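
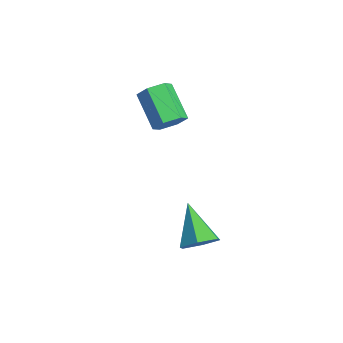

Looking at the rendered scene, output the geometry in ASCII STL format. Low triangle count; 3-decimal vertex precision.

solid 
facet normal 0.807 -0.149 -0.572
outer loop
vertex 0.299 -2.306 -4.001
vertex -0.061 -2.698 -4.407
vertex -0.023 -2.04 -4.525
endloop
endfacet
facet normal 0.021 0.897 0.442
outer loop
vertex 0.299 -2.306 -4.001
vertex -0.023 -2.04 -4.525
vertex -1.239 -2.482 -3.573
endloop
endfacet
facet normal 0.807 -0.149 -0.572
outer loop
vertex -0.023 -2.04 -4.525
vertex -0.061 -2.698 -4.407
vertex -0.383 -2.432 -4.931
endloop
endfacet
facet normal -0.526 0.795 -0.302
outer loop
vertex -0.023 -2.04 -4.525
vertex -0.383 -2.432 -4.931
vertex -1.239 -2.482 -3.573
endloop
endfacet
facet normal 0.807 -0.148 -0.571
outer loop
vertex -0.383 -2.432 -4.931
vertex -0.061 -2.698 -4.407
vertex -0.421 -3.091 -4.814
endloop
endfacet
facet normal -0.844 -0.046 -0.534
outer loop
vertex -0.383 -2.432 -4.931
vertex -0.421 -3.091 -4.814
vertex -1.239 -2.482 -3.573
endloop
endfacet
facet normal 0.807 -0.148 -0.571
outer loop
vertex -0.421 -3.091 -4.814
vertex -0.061 -2.698 -4.407
vertex -0.099 -3.357 -4.29
endloop
endfacet
facet normal -0.617 -0.787 -0.020
outer loop
vertex -0.421 -3.091 -4.814
vertex -0.099 -3.357 -4.29
vertex -1.239 -2.482 -3.573
endloop
endfacet
facet normal 0.807 -0.148 -0.572
outer loop
vertex -0.099 -3.357 -4.29
vertex -0.061 -2.698 -4.407
vertex 0.261 -2.965 -3.884
endloop
endfacet
facet normal -0.071 -0.686 0.725
outer loop
vertex -0.099 -3.357 -4.29
vertex 0.261 -2.965 -3.884
vertex -1.239 -2.482 -3.573
endloop
endfacet
facet normal 0.807 -0.148 -0.572
outer loop
vertex 0.261 -2.965 -3.884
vertex -0.061 -2.698 -4.407
vertex 0.299 -2.306 -4.001
endloop
endfacet
facet normal 0.248 0.155 0.956
outer loop
vertex 0.261 -2.965 -3.884
vertex 0.299 -2.306 -4.001
vertex -1.239 -2.482 -3.573
endloop
endfacet
facet normal 0.850 -0.036 -0.526
outer loop
vertex -3.075 -2.338 -1.286
vertex -3.302 -1.975 -1.678
vertex -3.011 -1.765 -1.222
endloop
endfacet
facet normal 0.515 -0.152 0.844
outer loop
vertex -3.075 -2.338 -1.286
vertex -3.011 -1.765 -1.222
vertex -4.231 -2.288 -0.571
endloop
endfacet
facet normal 0.515 -0.152 0.844
outer loop
vertex -4.231 -2.288 -0.571
vertex -3.011 -1.765 -1.222
vertex -4.167 -1.715 -0.507
endloop
endfacet
facet normal -0.849 0.036 0.527
outer loop
vertex -4.231 -2.288 -0.571
vertex -4.167 -1.715 -0.507
vertex -4.458 -1.925 -0.962
endloop
endfacet
facet normal 0.850 -0.036 -0.526
outer loop
vertex -3.011 -1.765 -1.222
vertex -3.302 -1.975 -1.678
vertex -3.238 -1.402 -1.614
endloop
endfacet
facet normal 0.354 0.779 0.517
outer loop
vertex -3.011 -1.765 -1.222
vertex -3.238 -1.402 -1.614
vertex -4.167 -1.715 -0.507
endloop
endfacet
facet normal 0.354 0.779 0.517
outer loop
vertex -4.167 -1.715 -0.507
vertex -3.238 -1.402 -1.614
vertex -4.394 -1.352 -0.898
endloop
endfacet
facet normal -0.849 0.036 0.527
outer loop
vertex -4.167 -1.715 -0.507
vertex -4.394 -1.352 -0.898
vertex -4.458 -1.925 -0.962
endloop
endfacet
facet normal 0.849 -0.036 -0.527
outer loop
vertex -3.238 -1.402 -1.614
vertex -3.302 -1.975 -1.678
vertex -3.529 -1.612 -2.069
endloop
endfacet
facet normal -0.162 0.931 -0.326
outer loop
vertex -3.238 -1.402 -1.614
vertex -3.529 -1.612 -2.069
vertex -4.394 -1.352 -0.898
endloop
endfacet
facet normal -0.161 0.931 -0.326
outer loop
vertex -4.394 -1.352 -0.898
vertex -3.529 -1.612 -2.069
vertex -4.685 -1.562 -1.354
endloop
endfacet
facet normal -0.850 0.036 0.526
outer loop
vertex -4.394 -1.352 -0.898
vertex -4.685 -1.562 -1.354
vertex -4.458 -1.925 -0.962
endloop
endfacet
facet normal 0.849 -0.036 -0.527
outer loop
vertex -3.529 -1.612 -2.069
vertex -3.302 -1.975 -1.678
vertex -3.593 -2.185 -2.133
endloop
endfacet
facet normal -0.515 0.152 -0.844
outer loop
vertex -3.529 -1.612 -2.069
vertex -3.593 -2.185 -2.133
vertex -4.685 -1.562 -1.354
endloop
endfacet
facet normal -0.515 0.152 -0.844
outer loop
vertex -4.685 -1.562 -1.354
vertex -3.593 -2.185 -2.133
vertex -4.749 -2.135 -1.418
endloop
endfacet
facet normal -0.850 0.036 0.526
outer loop
vertex -4.685 -1.562 -1.354
vertex -4.749 -2.135 -1.418
vertex -4.458 -1.925 -0.962
endloop
endfacet
facet normal 0.849 -0.036 -0.527
outer loop
vertex -3.593 -2.185 -2.133
vertex -3.302 -1.975 -1.678
vertex -3.366 -2.548 -1.742
endloop
endfacet
facet normal -0.354 -0.779 -0.518
outer loop
vertex -3.593 -2.185 -2.133
vertex -3.366 -2.548 -1.742
vertex -4.749 -2.135 -1.418
endloop
endfacet
facet normal -0.354 -0.779 -0.517
outer loop
vertex -4.749 -2.135 -1.418
vertex -3.366 -2.548 -1.742
vertex -4.522 -2.498 -1.026
endloop
endfacet
facet normal -0.850 0.036 0.526
outer loop
vertex -4.749 -2.135 -1.418
vertex -4.522 -2.498 -1.026
vertex -4.458 -1.925 -0.962
endloop
endfacet
facet normal 0.850 -0.036 -0.526
outer loop
vertex -3.366 -2.548 -1.742
vertex -3.302 -1.975 -1.678
vertex -3.075 -2.338 -1.286
endloop
endfacet
facet normal 0.162 -0.932 0.326
outer loop
vertex -3.366 -2.548 -1.742
vertex -3.075 -2.338 -1.286
vertex -4.522 -2.498 -1.026
endloop
endfacet
facet normal 0.162 -0.931 0.326
outer loop
vertex -4.522 -2.498 -1.026
vertex -3.075 -2.338 -1.286
vertex -4.231 -2.288 -0.571
endloop
endfacet
facet normal -0.849 0.036 0.527
outer loop
vertex -4.522 -2.498 -1.026
vertex -4.231 -2.288 -0.571
vertex -4.458 -1.925 -0.962
endloop
endfacet

endsolid


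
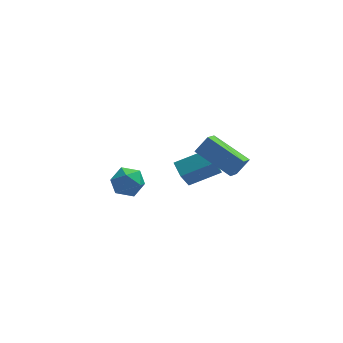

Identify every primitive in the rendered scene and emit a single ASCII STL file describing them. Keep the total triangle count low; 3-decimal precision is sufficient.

solid 
facet normal -0.291 -0.460 0.839
outer loop
vertex 1.797 3.353 -0.335
vertex 0.203 3.178 -0.985
vertex 2.026 2.568 -0.686
endloop
endfacet
facet normal 0.921 0.100 0.376
outer loop
vertex 2.517 3.342 -2.095
vertex 1.797 3.353 -0.335
vertex 2.026 2.568 -0.686
endloop
endfacet
facet normal -0.292 -0.462 0.838
outer loop
vertex 2.026 2.568 -0.686
vertex 0.203 3.178 -0.985
vertex 0.433 2.394 -1.337
endloop
endfacet
facet normal 0.258 -0.882 -0.395
outer loop
vertex 0.433 2.394 -1.337
vertex 2.517 3.342 -2.095
vertex 2.026 2.568 -0.686
endloop
endfacet
facet normal -0.258 0.882 0.395
outer loop
vertex 1.797 3.353 -0.335
vertex 0.694 3.952 -2.394
vertex 0.203 3.178 -0.985
endloop
endfacet
facet normal 0.921 0.101 0.376
outer loop
vertex 2.287 4.126 -1.743
vertex 1.797 3.353 -0.335
vertex 2.517 3.342 -2.095
endloop
endfacet
facet normal -0.258 0.882 0.395
outer loop
vertex 2.287 4.126 -1.743
vertex 0.694 3.952 -2.394
vertex 1.797 3.353 -0.335
endloop
endfacet
facet normal -0.921 -0.101 -0.376
outer loop
vertex 0.203 3.178 -0.985
vertex 0.694 3.952 -2.394
vertex 0.433 2.394 -1.337
endloop
endfacet
facet normal 0.258 -0.882 -0.395
outer loop
vertex 0.923 3.167 -2.745
vertex 2.517 3.342 -2.095
vertex 0.433 2.394 -1.337
endloop
endfacet
facet normal -0.921 -0.101 -0.376
outer loop
vertex 0.433 2.394 -1.337
vertex 0.694 3.952 -2.394
vertex 0.923 3.167 -2.745
endloop
endfacet
facet normal 0.291 0.462 -0.838
outer loop
vertex 0.923 3.167 -2.745
vertex 2.287 4.126 -1.743
vertex 2.517 3.342 -2.095
endloop
endfacet
facet normal 0.292 0.460 -0.838
outer loop
vertex 0.694 3.952 -2.394
vertex 2.287 4.126 -1.743
vertex 0.923 3.167 -2.745
endloop
endfacet
facet normal -0.693 0.611 0.384
outer loop
vertex 0.498 -1.916 4.114
vertex 1.099 -1.681 4.825
vertex 0.903 -1.065 3.491
endloop
endfacet
facet normal -0.626 -0.244 -0.740
outer loop
vertex 2.301 -2.299 2.715
vertex 0.498 -1.916 4.114
vertex 0.903 -1.065 3.491
endloop
endfacet
facet normal -0.692 0.611 0.384
outer loop
vertex 0.903 -1.065 3.491
vertex 1.099 -1.681 4.825
vertex 1.504 -0.83 4.201
endloop
endfacet
facet normal 0.358 0.753 -0.552
outer loop
vertex 1.504 -0.83 4.201
vertex 2.301 -2.299 2.715
vertex 0.903 -1.065 3.491
endloop
endfacet
facet normal -0.358 -0.753 0.552
outer loop
vertex 0.498 -1.916 4.114
vertex 2.497 -2.915 4.049
vertex 1.099 -1.681 4.825
endloop
endfacet
facet normal -0.626 -0.245 -0.740
outer loop
vertex 1.896 -3.15 3.339
vertex 0.498 -1.916 4.114
vertex 2.301 -2.299 2.715
endloop
endfacet
facet normal -0.358 -0.753 0.552
outer loop
vertex 1.896 -3.15 3.339
vertex 2.497 -2.915 4.049
vertex 0.498 -1.916 4.114
endloop
endfacet
facet normal 0.627 0.244 0.740
outer loop
vertex 1.099 -1.681 4.825
vertex 2.497 -2.915 4.049
vertex 1.504 -0.83 4.201
endloop
endfacet
facet normal 0.359 0.753 -0.552
outer loop
vertex 2.902 -2.064 3.426
vertex 2.301 -2.299 2.715
vertex 1.504 -0.83 4.201
endloop
endfacet
facet normal 0.626 0.244 0.741
outer loop
vertex 1.504 -0.83 4.201
vertex 2.497 -2.915 4.049
vertex 2.902 -2.064 3.426
endloop
endfacet
facet normal 0.693 -0.611 -0.384
outer loop
vertex 2.902 -2.064 3.426
vertex 1.896 -3.15 3.339
vertex 2.301 -2.299 2.715
endloop
endfacet
facet normal 0.692 -0.611 -0.384
outer loop
vertex 2.497 -2.915 4.049
vertex 1.896 -3.15 3.339
vertex 2.902 -2.064 3.426
endloop
endfacet
facet normal 0.335 0.760 0.557
outer loop
vertex -1.81 2.236 -0.702
vertex -2.364 1.996 -0.042
vertex -1.537 1.657 -0.077
endloop
endfacet
facet normal 0.844 0.523 0.116
outer loop
vertex -1.81 2.236 -0.702
vertex -1.537 1.657 -0.077
vertex -1.332 1.517 -0.936
endloop
endfacet
facet normal 0.600 0.579 -0.553
outer loop
vertex -1.81 2.236 -0.702
vertex -1.332 1.517 -0.936
vertex -2.032 1.77 -1.431
endloop
endfacet
facet normal -0.060 0.849 -0.525
outer loop
vertex -1.81 2.236 -0.702
vertex -2.032 1.77 -1.431
vertex -2.669 2.066 -0.879
endloop
endfacet
facet normal -0.224 0.961 0.162
outer loop
vertex -1.81 2.236 -0.702
vertex -2.669 2.066 -0.879
vertex -2.364 1.996 -0.042
endloop
endfacet
facet normal 0.952 -0.169 0.255
outer loop
vertex -1.332 1.517 -0.936
vertex -1.537 1.657 -0.077
vertex -1.591 0.834 -0.421
endloop
endfacet
facet normal 0.129 0.214 0.968
outer loop
vertex -1.537 1.657 -0.077
vertex -2.364 1.996 -0.042
vertex -2.228 1.13 0.131
endloop
endfacet
facet normal -0.775 0.541 0.328
outer loop
vertex -2.364 1.996 -0.042
vertex -2.669 2.066 -0.879
vertex -2.928 1.383 -0.364
endloop
endfacet
facet normal -0.510 0.360 -0.781
outer loop
vertex -2.669 2.066 -0.879
vertex -2.032 1.77 -1.431
vertex -2.723 1.243 -1.223
endloop
endfacet
facet normal 0.557 -0.078 -0.827
outer loop
vertex -2.032 1.77 -1.431
vertex -1.332 1.517 -0.936
vertex -1.896 0.904 -1.258
endloop
endfacet
facet normal 0.060 -0.849 0.525
outer loop
vertex -2.45 0.664 -0.598
vertex -1.591 0.834 -0.421
vertex -2.228 1.13 0.131
endloop
endfacet
facet normal -0.600 -0.579 0.553
outer loop
vertex -2.45 0.664 -0.598
vertex -2.228 1.13 0.131
vertex -2.928 1.383 -0.364
endloop
endfacet
facet normal -0.844 -0.523 -0.116
outer loop
vertex -2.45 0.664 -0.598
vertex -2.928 1.383 -0.364
vertex -2.723 1.243 -1.223
endloop
endfacet
facet normal -0.335 -0.760 -0.557
outer loop
vertex -2.45 0.664 -0.598
vertex -2.723 1.243 -1.223
vertex -1.896 0.904 -1.258
endloop
endfacet
facet normal 0.224 -0.961 -0.162
outer loop
vertex -2.45 0.664 -0.598
vertex -1.896 0.904 -1.258
vertex -1.591 0.834 -0.421
endloop
endfacet
facet normal 0.510 -0.360 0.781
outer loop
vertex -2.228 1.13 0.131
vertex -1.591 0.834 -0.421
vertex -1.537 1.657 -0.077
endloop
endfacet
facet normal -0.557 0.078 0.827
outer loop
vertex -2.928 1.383 -0.364
vertex -2.228 1.13 0.131
vertex -2.364 1.996 -0.042
endloop
endfacet
facet normal -0.952 0.169 -0.255
outer loop
vertex -2.723 1.243 -1.223
vertex -2.928 1.383 -0.364
vertex -2.669 2.066 -0.879
endloop
endfacet
facet normal -0.129 -0.214 -0.968
outer loop
vertex -1.896 0.904 -1.258
vertex -2.723 1.243 -1.223
vertex -2.032 1.77 -1.431
endloop
endfacet
facet normal 0.775 -0.541 -0.328
outer loop
vertex -1.591 0.834 -0.421
vertex -1.896 0.904 -1.258
vertex -1.332 1.517 -0.936
endloop
endfacet

endsolid


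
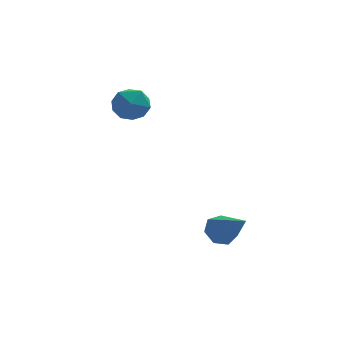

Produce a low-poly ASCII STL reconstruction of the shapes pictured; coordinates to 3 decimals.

solid 
facet normal -0.955 -0.016 0.298
outer loop
vertex -4.709 4.353 1.774
vertex -4.719 3.411 1.692
vertex -4.47 3.812 2.512
endloop
endfacet
facet normal -0.607 0.534 0.588
outer loop
vertex -4.709 4.353 1.774
vertex -4.47 3.812 2.512
vertex -3.972 4.592 2.317
endloop
endfacet
facet normal -0.347 0.936 0.058
outer loop
vertex -4.709 4.353 1.774
vertex -3.972 4.592 2.317
vertex -3.912 4.673 1.376
endloop
endfacet
facet normal -0.534 0.634 -0.560
outer loop
vertex -4.709 4.353 1.774
vertex -3.912 4.673 1.376
vertex -4.374 3.943 0.99
endloop
endfacet
facet normal -0.910 0.046 -0.413
outer loop
vertex -4.709 4.353 1.774
vertex -4.374 3.943 0.99
vertex -4.719 3.411 1.692
endloop
endfacet
facet normal -0.055 0.275 0.960
outer loop
vertex -3.972 4.592 2.317
vertex -4.47 3.812 2.512
vertex -3.526 3.797 2.57
endloop
endfacet
facet normal -0.618 -0.615 0.489
outer loop
vertex -4.47 3.812 2.512
vertex -4.719 3.411 1.692
vertex -3.988 3.067 2.184
endloop
endfacet
facet normal -0.546 -0.516 -0.660
outer loop
vertex -4.719 3.411 1.692
vertex -4.374 3.943 0.99
vertex -3.928 3.148 1.243
endloop
endfacet
facet normal 0.062 0.436 -0.898
outer loop
vertex -4.374 3.943 0.99
vertex -3.912 4.673 1.376
vertex -3.43 3.928 1.048
endloop
endfacet
facet normal 0.366 0.925 0.103
outer loop
vertex -3.912 4.673 1.376
vertex -3.972 4.592 2.317
vertex -3.181 4.329 1.868
endloop
endfacet
facet normal 0.534 -0.634 0.560
outer loop
vertex -3.191 3.387 1.786
vertex -3.526 3.797 2.57
vertex -3.988 3.067 2.184
endloop
endfacet
facet normal 0.347 -0.936 -0.058
outer loop
vertex -3.191 3.387 1.786
vertex -3.988 3.067 2.184
vertex -3.928 3.148 1.243
endloop
endfacet
facet normal 0.607 -0.534 -0.588
outer loop
vertex -3.191 3.387 1.786
vertex -3.928 3.148 1.243
vertex -3.43 3.928 1.048
endloop
endfacet
facet normal 0.955 0.016 -0.298
outer loop
vertex -3.191 3.387 1.786
vertex -3.43 3.928 1.048
vertex -3.181 4.329 1.868
endloop
endfacet
facet normal 0.910 -0.046 0.413
outer loop
vertex -3.191 3.387 1.786
vertex -3.181 4.329 1.868
vertex -3.526 3.797 2.57
endloop
endfacet
facet normal -0.062 -0.436 0.898
outer loop
vertex -3.988 3.067 2.184
vertex -3.526 3.797 2.57
vertex -4.47 3.812 2.512
endloop
endfacet
facet normal -0.366 -0.925 -0.103
outer loop
vertex -3.928 3.148 1.243
vertex -3.988 3.067 2.184
vertex -4.719 3.411 1.692
endloop
endfacet
facet normal 0.055 -0.275 -0.960
outer loop
vertex -3.43 3.928 1.048
vertex -3.928 3.148 1.243
vertex -4.374 3.943 0.99
endloop
endfacet
facet normal 0.618 0.615 -0.489
outer loop
vertex -3.181 4.329 1.868
vertex -3.43 3.928 1.048
vertex -3.912 4.673 1.376
endloop
endfacet
facet normal 0.546 0.516 0.660
outer loop
vertex -3.526 3.797 2.57
vertex -3.181 4.329 1.868
vertex -3.972 4.592 2.317
endloop
endfacet
facet normal -0.395 0.678 -0.620
outer loop
vertex -0.185 -0.125 -3.071
vertex -0.757 -0.589 -3.214
vertex -0.701 -0.067 -2.679
endloop
endfacet
facet normal 0.565 0.476 0.674
outer loop
vertex -0.185 -0.125 -3.071
vertex -0.701 -0.067 -2.679
vertex 0.037 -1.951 -1.966
endloop
endfacet
facet normal -0.395 0.678 -0.620
outer loop
vertex -0.701 -0.067 -2.679
vertex -0.757 -0.589 -3.214
vertex -1.259 -0.402 -2.69
endloop
endfacet
facet normal -0.188 0.282 0.941
outer loop
vertex -0.701 -0.067 -2.679
vertex -1.259 -0.402 -2.69
vertex 0.037 -1.951 -1.966
endloop
endfacet
facet normal -0.395 0.678 -0.620
outer loop
vertex -1.259 -0.402 -2.69
vertex -0.757 -0.589 -3.214
vertex -1.439 -0.878 -3.096
endloop
endfacet
facet normal -0.705 -0.287 0.649
outer loop
vertex -1.259 -0.402 -2.69
vertex -1.439 -0.878 -3.096
vertex 0.037 -1.951 -1.966
endloop
endfacet
facet normal -0.394 0.676 -0.622
outer loop
vertex -1.439 -0.878 -3.096
vertex -0.757 -0.589 -3.214
vertex -1.104 -1.137 -3.59
endloop
endfacet
facet normal -0.596 -0.803 0.017
outer loop
vertex -1.439 -0.878 -3.096
vertex -1.104 -1.137 -3.59
vertex 0.037 -1.951 -1.966
endloop
endfacet
facet normal -0.396 0.677 -0.621
outer loop
vertex -1.104 -1.137 -3.59
vertex -0.757 -0.589 -3.214
vertex -0.508 -0.983 -3.802
endloop
endfacet
facet normal 0.056 -0.876 -0.479
outer loop
vertex -1.104 -1.137 -3.59
vertex -0.508 -0.983 -3.802
vertex 0.037 -1.951 -1.966
endloop
endfacet
facet normal -0.395 0.677 -0.621
outer loop
vertex -0.508 -0.983 -3.802
vertex -0.757 -0.589 -3.214
vertex -0.099 -0.533 -3.571
endloop
endfacet
facet normal 0.761 -0.453 -0.465
outer loop
vertex -0.508 -0.983 -3.802
vertex -0.099 -0.533 -3.571
vertex 0.037 -1.951 -1.966
endloop
endfacet
facet normal -0.394 0.678 -0.621
outer loop
vertex -0.099 -0.533 -3.571
vertex -0.757 -0.589 -3.214
vertex -0.185 -0.125 -3.071
endloop
endfacet
facet normal 0.988 0.149 0.048
outer loop
vertex -0.099 -0.533 -3.571
vertex -0.185 -0.125 -3.071
vertex 0.037 -1.951 -1.966
endloop
endfacet

endsolid


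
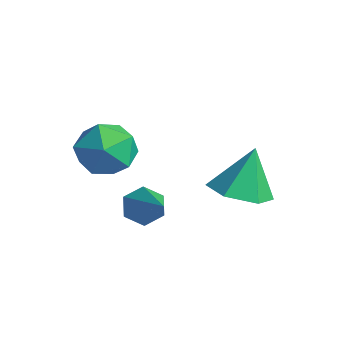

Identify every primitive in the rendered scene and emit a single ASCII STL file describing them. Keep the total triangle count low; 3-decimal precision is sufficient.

solid 
facet normal -0.786 0.237 -0.572
outer loop
vertex 0.576 -2.993 -2.422
vertex 0.228 -3.38 -2.104
vertex 0.276 -2.798 -1.929
endloop
endfacet
facet normal 0.568 0.823 0.020
outer loop
vertex 0.576 -2.993 -2.422
vertex 0.276 -2.798 -1.929
vertex 1.752 -3.84 -0.996
endloop
endfacet
facet normal -0.786 0.237 -0.572
outer loop
vertex 0.276 -2.798 -1.929
vertex 0.228 -3.38 -2.104
vertex -0.072 -3.185 -1.611
endloop
endfacet
facet normal -0.024 0.648 0.762
outer loop
vertex 0.276 -2.798 -1.929
vertex -0.072 -3.185 -1.611
vertex 1.752 -3.84 -0.996
endloop
endfacet
facet normal -0.785 0.238 -0.572
outer loop
vertex -0.072 -3.185 -1.611
vertex 0.228 -3.38 -2.104
vertex -0.12 -3.767 -1.787
endloop
endfacet
facet normal -0.386 -0.238 0.891
outer loop
vertex -0.072 -3.185 -1.611
vertex -0.12 -3.767 -1.787
vertex 1.752 -3.84 -0.996
endloop
endfacet
facet normal -0.785 0.238 -0.572
outer loop
vertex -0.12 -3.767 -1.787
vertex 0.228 -3.38 -2.104
vertex 0.18 -3.962 -2.28
endloop
endfacet
facet normal -0.155 -0.947 0.280
outer loop
vertex -0.12 -3.767 -1.787
vertex 0.18 -3.962 -2.28
vertex 1.752 -3.84 -0.996
endloop
endfacet
facet normal -0.785 0.238 -0.572
outer loop
vertex 0.18 -3.962 -2.28
vertex 0.228 -3.38 -2.104
vertex 0.529 -3.575 -2.598
endloop
endfacet
facet normal 0.437 -0.773 -0.461
outer loop
vertex 0.18 -3.962 -2.28
vertex 0.529 -3.575 -2.598
vertex 1.752 -3.84 -0.996
endloop
endfacet
facet normal -0.786 0.236 -0.572
outer loop
vertex 0.529 -3.575 -2.598
vertex 0.228 -3.38 -2.104
vertex 0.576 -2.993 -2.422
endloop
endfacet
facet normal 0.799 0.114 -0.591
outer loop
vertex 0.529 -3.575 -2.598
vertex 0.576 -2.993 -2.422
vertex 1.752 -3.84 -0.996
endloop
endfacet
facet normal 0.088 -0.395 -0.914
outer loop
vertex 1.079 0.181 -2.884
vertex 0.498 -0.504 -2.644
vertex 0.164 0.28 -3.015
endloop
endfacet
facet normal 0.095 0.992 0.088
outer loop
vertex 1.079 0.181 -2.884
vertex 0.164 0.28 -3.015
vertex 0.362 0.104 -1.236
endloop
endfacet
facet normal 0.088 -0.395 -0.914
outer loop
vertex 0.164 0.28 -3.015
vertex 0.498 -0.504 -2.644
vertex -0.417 -0.405 -2.775
endloop
endfacet
facet normal -0.728 0.669 0.147
outer loop
vertex 0.164 0.28 -3.015
vertex -0.417 -0.405 -2.775
vertex 0.362 0.104 -1.236
endloop
endfacet
facet normal 0.088 -0.395 -0.914
outer loop
vertex -0.417 -0.405 -2.775
vertex 0.498 -0.504 -2.644
vertex -0.083 -1.189 -2.404
endloop
endfacet
facet normal -0.864 -0.139 0.484
outer loop
vertex -0.417 -0.405 -2.775
vertex -0.083 -1.189 -2.404
vertex 0.362 0.104 -1.236
endloop
endfacet
facet normal 0.088 -0.395 -0.915
outer loop
vertex -0.083 -1.189 -2.404
vertex 0.498 -0.504 -2.644
vertex 0.832 -1.289 -2.273
endloop
endfacet
facet normal -0.177 -0.625 0.760
outer loop
vertex -0.083 -1.189 -2.404
vertex 0.832 -1.289 -2.273
vertex 0.362 0.104 -1.236
endloop
endfacet
facet normal 0.088 -0.395 -0.915
outer loop
vertex 0.832 -1.289 -2.273
vertex 0.498 -0.504 -2.644
vertex 1.413 -0.604 -2.513
endloop
endfacet
facet normal 0.647 -0.303 0.700
outer loop
vertex 0.832 -1.289 -2.273
vertex 1.413 -0.604 -2.513
vertex 0.362 0.104 -1.236
endloop
endfacet
facet normal 0.088 -0.395 -0.915
outer loop
vertex 1.413 -0.604 -2.513
vertex 0.498 -0.504 -2.644
vertex 1.079 0.181 -2.884
endloop
endfacet
facet normal 0.783 0.505 0.364
outer loop
vertex 1.413 -0.604 -2.513
vertex 1.079 0.181 -2.884
vertex 0.362 0.104 -1.236
endloop
endfacet
facet normal -0.672 0.230 0.704
outer loop
vertex -2.102 -2.511 -0.648
vertex -2.584 -3.34 -0.838
vertex -1.875 -3.33 -0.164
endloop
endfacet
facet normal -0.032 0.502 0.864
outer loop
vertex -2.102 -2.511 -0.648
vertex -1.875 -3.33 -0.164
vertex -1.165 -2.737 -0.482
endloop
endfacet
facet normal 0.166 0.930 0.329
outer loop
vertex -2.102 -2.511 -0.648
vertex -1.165 -2.737 -0.482
vertex -1.435 -2.381 -1.352
endloop
endfacet
facet normal -0.351 0.922 -0.163
outer loop
vertex -2.102 -2.511 -0.648
vertex -1.435 -2.381 -1.352
vertex -2.312 -2.754 -1.572
endloop
endfacet
facet normal -0.869 0.490 0.069
outer loop
vertex -2.102 -2.511 -0.648
vertex -2.312 -2.754 -1.572
vertex -2.584 -3.34 -0.838
endloop
endfacet
facet normal 0.434 -0.036 0.900
outer loop
vertex -1.165 -2.737 -0.482
vertex -1.875 -3.33 -0.164
vertex -1.068 -3.706 -0.568
endloop
endfacet
facet normal -0.602 -0.477 0.640
outer loop
vertex -1.875 -3.33 -0.164
vertex -2.584 -3.34 -0.838
vertex -1.945 -4.079 -0.788
endloop
endfacet
facet normal -0.920 -0.058 -0.387
outer loop
vertex -2.584 -3.34 -0.838
vertex -2.312 -2.754 -1.572
vertex -2.215 -3.723 -1.658
endloop
endfacet
facet normal -0.082 0.642 -0.762
outer loop
vertex -2.312 -2.754 -1.572
vertex -1.435 -2.381 -1.352
vertex -1.505 -3.13 -1.976
endloop
endfacet
facet normal 0.755 0.655 0.034
outer loop
vertex -1.435 -2.381 -1.352
vertex -1.165 -2.737 -0.482
vertex -0.796 -3.12 -1.302
endloop
endfacet
facet normal 0.351 -0.922 0.163
outer loop
vertex -1.278 -3.949 -1.492
vertex -1.068 -3.706 -0.568
vertex -1.945 -4.079 -0.788
endloop
endfacet
facet normal -0.166 -0.930 -0.329
outer loop
vertex -1.278 -3.949 -1.492
vertex -1.945 -4.079 -0.788
vertex -2.215 -3.723 -1.658
endloop
endfacet
facet normal 0.032 -0.502 -0.864
outer loop
vertex -1.278 -3.949 -1.492
vertex -2.215 -3.723 -1.658
vertex -1.505 -3.13 -1.976
endloop
endfacet
facet normal 0.672 -0.230 -0.704
outer loop
vertex -1.278 -3.949 -1.492
vertex -1.505 -3.13 -1.976
vertex -0.796 -3.12 -1.302
endloop
endfacet
facet normal 0.869 -0.490 -0.069
outer loop
vertex -1.278 -3.949 -1.492
vertex -0.796 -3.12 -1.302
vertex -1.068 -3.706 -0.568
endloop
endfacet
facet normal 0.082 -0.642 0.762
outer loop
vertex -1.945 -4.079 -0.788
vertex -1.068 -3.706 -0.568
vertex -1.875 -3.33 -0.164
endloop
endfacet
facet normal -0.755 -0.655 -0.034
outer loop
vertex -2.215 -3.723 -1.658
vertex -1.945 -4.079 -0.788
vertex -2.584 -3.34 -0.838
endloop
endfacet
facet normal -0.434 0.036 -0.900
outer loop
vertex -1.505 -3.13 -1.976
vertex -2.215 -3.723 -1.658
vertex -2.312 -2.754 -1.572
endloop
endfacet
facet normal 0.602 0.477 -0.640
outer loop
vertex -0.796 -3.12 -1.302
vertex -1.505 -3.13 -1.976
vertex -1.435 -2.381 -1.352
endloop
endfacet
facet normal 0.920 0.058 0.387
outer loop
vertex -1.068 -3.706 -0.568
vertex -0.796 -3.12 -1.302
vertex -1.165 -2.737 -0.482
endloop
endfacet

endsolid


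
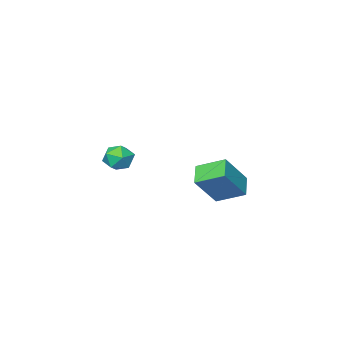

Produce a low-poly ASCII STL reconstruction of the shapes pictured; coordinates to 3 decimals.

solid 
facet normal -0.156 0.715 0.682
outer loop
vertex 3.319 -2.29 2.315
vertex 3.77 -2.682 2.829
vertex 4.094 -2.15 2.345
endloop
endfacet
facet normal -0.179 0.984 0.022
outer loop
vertex 3.319 -2.29 2.315
vertex 4.094 -2.15 2.345
vertex 3.729 -2.201 1.648
endloop
endfacet
facet normal -0.689 0.640 -0.338
outer loop
vertex 3.319 -2.29 2.315
vertex 3.729 -2.201 1.648
vertex 3.18 -2.764 1.701
endloop
endfacet
facet normal -0.982 0.160 0.099
outer loop
vertex 3.319 -2.29 2.315
vertex 3.18 -2.764 1.701
vertex 3.205 -3.061 2.431
endloop
endfacet
facet normal -0.652 0.206 0.729
outer loop
vertex 3.319 -2.29 2.315
vertex 3.205 -3.061 2.431
vertex 3.77 -2.682 2.829
endloop
endfacet
facet normal 0.447 0.844 -0.296
outer loop
vertex 3.729 -2.201 1.648
vertex 4.094 -2.15 2.345
vertex 4.435 -2.539 1.749
endloop
endfacet
facet normal 0.484 0.409 0.774
outer loop
vertex 4.094 -2.15 2.345
vertex 3.77 -2.682 2.829
vertex 4.46 -2.836 2.479
endloop
endfacet
facet normal -0.321 -0.416 0.851
outer loop
vertex 3.77 -2.682 2.829
vertex 3.205 -3.061 2.431
vertex 3.911 -3.399 2.532
endloop
endfacet
facet normal -0.855 -0.490 -0.170
outer loop
vertex 3.205 -3.061 2.431
vertex 3.18 -2.764 1.701
vertex 3.546 -3.45 1.835
endloop
endfacet
facet normal -0.381 0.289 -0.878
outer loop
vertex 3.18 -2.764 1.701
vertex 3.729 -2.201 1.648
vertex 3.87 -2.918 1.351
endloop
endfacet
facet normal 0.982 -0.160 -0.099
outer loop
vertex 4.321 -3.31 1.865
vertex 4.435 -2.539 1.749
vertex 4.46 -2.836 2.479
endloop
endfacet
facet normal 0.689 -0.640 0.338
outer loop
vertex 4.321 -3.31 1.865
vertex 4.46 -2.836 2.479
vertex 3.911 -3.399 2.532
endloop
endfacet
facet normal 0.179 -0.984 -0.022
outer loop
vertex 4.321 -3.31 1.865
vertex 3.911 -3.399 2.532
vertex 3.546 -3.45 1.835
endloop
endfacet
facet normal 0.156 -0.715 -0.682
outer loop
vertex 4.321 -3.31 1.865
vertex 3.546 -3.45 1.835
vertex 3.87 -2.918 1.351
endloop
endfacet
facet normal 0.652 -0.206 -0.729
outer loop
vertex 4.321 -3.31 1.865
vertex 3.87 -2.918 1.351
vertex 4.435 -2.539 1.749
endloop
endfacet
facet normal 0.855 0.490 0.170
outer loop
vertex 4.46 -2.836 2.479
vertex 4.435 -2.539 1.749
vertex 4.094 -2.15 2.345
endloop
endfacet
facet normal 0.381 -0.289 0.878
outer loop
vertex 3.911 -3.399 2.532
vertex 4.46 -2.836 2.479
vertex 3.77 -2.682 2.829
endloop
endfacet
facet normal -0.447 -0.844 0.296
outer loop
vertex 3.546 -3.45 1.835
vertex 3.911 -3.399 2.532
vertex 3.205 -3.061 2.431
endloop
endfacet
facet normal -0.484 -0.409 -0.774
outer loop
vertex 3.87 -2.918 1.351
vertex 3.546 -3.45 1.835
vertex 3.18 -2.764 1.701
endloop
endfacet
facet normal 0.321 0.416 -0.851
outer loop
vertex 4.435 -2.539 1.749
vertex 3.87 -2.918 1.351
vertex 3.729 -2.201 1.648
endloop
endfacet
facet normal -0.648 -0.016 -0.761
outer loop
vertex 1.471 2.919 2.089
vertex 2.109 3.606 1.532
vertex 2.159 1.825 1.526
endloop
endfacet
facet normal -0.585 -0.630 0.510
outer loop
vertex 3.351 1.854 2.928
vertex 1.471 2.919 2.089
vertex 2.159 1.825 1.526
endloop
endfacet
facet normal -0.647 -0.016 -0.762
outer loop
vertex 2.159 1.825 1.526
vertex 2.109 3.606 1.532
vertex 2.797 2.512 0.97
endloop
endfacet
facet normal 0.488 -0.776 -0.399
outer loop
vertex 2.797 2.512 0.97
vertex 3.351 1.854 2.928
vertex 2.159 1.825 1.526
endloop
endfacet
facet normal -0.488 0.776 0.399
outer loop
vertex 1.471 2.919 2.089
vertex 3.301 3.635 2.934
vertex 2.109 3.606 1.532
endloop
endfacet
facet normal -0.585 -0.630 0.511
outer loop
vertex 2.663 2.948 3.49
vertex 1.471 2.919 2.089
vertex 3.351 1.854 2.928
endloop
endfacet
facet normal -0.488 0.776 0.399
outer loop
vertex 2.663 2.948 3.49
vertex 3.301 3.635 2.934
vertex 1.471 2.919 2.089
endloop
endfacet
facet normal 0.585 0.630 -0.510
outer loop
vertex 2.109 3.606 1.532
vertex 3.301 3.635 2.934
vertex 2.797 2.512 0.97
endloop
endfacet
facet normal 0.488 -0.776 -0.399
outer loop
vertex 3.989 2.541 2.371
vertex 3.351 1.854 2.928
vertex 2.797 2.512 0.97
endloop
endfacet
facet normal 0.585 0.630 -0.511
outer loop
vertex 2.797 2.512 0.97
vertex 3.301 3.635 2.934
vertex 3.989 2.541 2.371
endloop
endfacet
facet normal 0.648 0.016 0.762
outer loop
vertex 3.989 2.541 2.371
vertex 2.663 2.948 3.49
vertex 3.351 1.854 2.928
endloop
endfacet
facet normal 0.648 0.015 0.762
outer loop
vertex 3.301 3.635 2.934
vertex 2.663 2.948 3.49
vertex 3.989 2.541 2.371
endloop
endfacet

endsolid


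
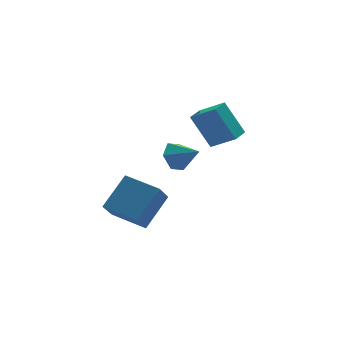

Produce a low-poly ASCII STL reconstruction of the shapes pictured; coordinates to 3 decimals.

solid 
facet normal -0.539 0.640 -0.547
outer loop
vertex 1.043 2.589 3.124
vertex 1.866 3.24 3.075
vertex 1.688 1.646 1.385
endloop
endfacet
facet normal -0.783 -0.620 0.046
outer loop
vertex 2.534 0.64 2.245
vertex 1.043 2.589 3.124
vertex 1.688 1.646 1.385
endloop
endfacet
facet normal -0.539 0.640 -0.547
outer loop
vertex 1.688 1.646 1.385
vertex 1.866 3.24 3.075
vertex 2.51 2.297 1.337
endloop
endfacet
facet normal 0.310 -0.453 -0.836
outer loop
vertex 2.51 2.297 1.337
vertex 2.534 0.64 2.245
vertex 1.688 1.646 1.385
endloop
endfacet
facet normal -0.309 0.454 0.836
outer loop
vertex 1.043 2.589 3.124
vertex 2.712 2.234 3.935
vertex 1.866 3.24 3.075
endloop
endfacet
facet normal -0.783 -0.620 0.046
outer loop
vertex 1.89 1.583 3.983
vertex 1.043 2.589 3.124
vertex 2.534 0.64 2.245
endloop
endfacet
facet normal -0.310 0.453 0.836
outer loop
vertex 1.89 1.583 3.983
vertex 2.712 2.234 3.935
vertex 1.043 2.589 3.124
endloop
endfacet
facet normal 0.784 0.620 -0.046
outer loop
vertex 1.866 3.24 3.075
vertex 2.712 2.234 3.935
vertex 2.51 2.297 1.337
endloop
endfacet
facet normal 0.309 -0.454 -0.836
outer loop
vertex 3.357 1.291 2.196
vertex 2.534 0.64 2.245
vertex 2.51 2.297 1.337
endloop
endfacet
facet normal 0.783 0.620 -0.046
outer loop
vertex 2.51 2.297 1.337
vertex 2.712 2.234 3.935
vertex 3.357 1.291 2.196
endloop
endfacet
facet normal 0.539 -0.640 0.547
outer loop
vertex 3.357 1.291 2.196
vertex 1.89 1.583 3.983
vertex 2.534 0.64 2.245
endloop
endfacet
facet normal 0.539 -0.640 0.547
outer loop
vertex 2.712 2.234 3.935
vertex 1.89 1.583 3.983
vertex 3.357 1.291 2.196
endloop
endfacet
facet normal -0.687 -0.322 -0.651
outer loop
vertex -3.534 -1.382 -0.684
vertex -4.571 0.231 -0.387
vertex -2.786 -0.693 -1.814
endloop
endfacet
facet normal 0.534 -0.831 -0.153
outer loop
vertex -1.329 -0.011 -0.433
vertex -3.534 -1.382 -0.684
vertex -2.786 -0.693 -1.814
endloop
endfacet
facet normal -0.687 -0.322 -0.651
outer loop
vertex -2.786 -0.693 -1.814
vertex -4.571 0.231 -0.387
vertex -3.823 0.919 -1.517
endloop
endfacet
facet normal 0.492 0.453 -0.743
outer loop
vertex -3.823 0.919 -1.517
vertex -1.329 -0.011 -0.433
vertex -2.786 -0.693 -1.814
endloop
endfacet
facet normal -0.492 -0.453 0.743
outer loop
vertex -3.534 -1.382 -0.684
vertex -3.114 0.913 0.994
vertex -4.571 0.231 -0.387
endloop
endfacet
facet normal 0.534 -0.831 -0.153
outer loop
vertex -2.077 -0.699 0.697
vertex -3.534 -1.382 -0.684
vertex -1.329 -0.011 -0.433
endloop
endfacet
facet normal -0.492 -0.453 0.743
outer loop
vertex -2.077 -0.699 0.697
vertex -3.114 0.913 0.994
vertex -3.534 -1.382 -0.684
endloop
endfacet
facet normal -0.534 0.832 0.153
outer loop
vertex -4.571 0.231 -0.387
vertex -3.114 0.913 0.994
vertex -3.823 0.919 -1.517
endloop
endfacet
facet normal 0.492 0.453 -0.743
outer loop
vertex -2.366 1.602 -0.136
vertex -1.329 -0.011 -0.433
vertex -3.823 0.919 -1.517
endloop
endfacet
facet normal -0.535 0.831 0.153
outer loop
vertex -3.823 0.919 -1.517
vertex -3.114 0.913 0.994
vertex -2.366 1.602 -0.136
endloop
endfacet
facet normal 0.687 0.322 0.651
outer loop
vertex -2.366 1.602 -0.136
vertex -2.077 -0.699 0.697
vertex -1.329 -0.011 -0.433
endloop
endfacet
facet normal 0.687 0.322 0.651
outer loop
vertex -3.114 0.913 0.994
vertex -2.077 -0.699 0.697
vertex -2.366 1.602 -0.136
endloop
endfacet
facet normal -0.487 0.720 -0.494
outer loop
vertex -0.84 -0.289 3.158
vertex -1.353 -0.888 2.791
vertex -1.582 -0.524 3.547
endloop
endfacet
facet normal 0.392 0.236 0.889
outer loop
vertex -0.84 -0.289 3.158
vertex -1.582 -0.524 3.547
vertex -0.647 -1.932 3.509
endloop
endfacet
facet normal -0.488 0.720 -0.494
outer loop
vertex -1.582 -0.524 3.547
vertex -1.353 -0.888 2.791
vertex -2.095 -1.123 3.181
endloop
endfacet
facet normal -0.347 -0.255 0.903
outer loop
vertex -1.582 -0.524 3.547
vertex -2.095 -1.123 3.181
vertex -0.647 -1.932 3.509
endloop
endfacet
facet normal -0.488 0.719 -0.495
outer loop
vertex -2.095 -1.123 3.181
vertex -1.353 -0.888 2.791
vertex -1.866 -1.488 2.425
endloop
endfacet
facet normal -0.514 -0.823 0.241
outer loop
vertex -2.095 -1.123 3.181
vertex -1.866 -1.488 2.425
vertex -0.647 -1.932 3.509
endloop
endfacet
facet normal -0.488 0.719 -0.494
outer loop
vertex -1.866 -1.488 2.425
vertex -1.353 -0.888 2.791
vertex -1.125 -1.253 2.035
endloop
endfacet
facet normal 0.057 -0.900 -0.433
outer loop
vertex -1.866 -1.488 2.425
vertex -1.125 -1.253 2.035
vertex -0.647 -1.932 3.509
endloop
endfacet
facet normal -0.488 0.719 -0.494
outer loop
vertex -1.125 -1.253 2.035
vertex -1.353 -0.888 2.791
vertex -0.612 -0.653 2.402
endloop
endfacet
facet normal 0.796 -0.408 -0.446
outer loop
vertex -1.125 -1.253 2.035
vertex -0.612 -0.653 2.402
vertex -0.647 -1.932 3.509
endloop
endfacet
facet normal -0.488 0.720 -0.494
outer loop
vertex -0.612 -0.653 2.402
vertex -1.353 -0.888 2.791
vertex -0.84 -0.289 3.158
endloop
endfacet
facet normal 0.964 0.159 0.214
outer loop
vertex -0.612 -0.653 2.402
vertex -0.84 -0.289 3.158
vertex -0.647 -1.932 3.509
endloop
endfacet

endsolid


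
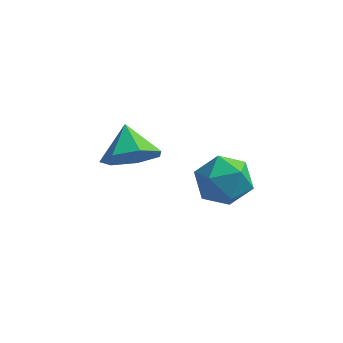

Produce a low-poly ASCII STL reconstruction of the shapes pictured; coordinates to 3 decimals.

solid 
facet normal 0.251 0.961 -0.113
outer loop
vertex 4.033 -1.637 2.491
vertex 3.432 -1.418 3.021
vertex 4.196 -1.584 3.304
endloop
endfacet
facet normal 0.819 0.539 -0.199
outer loop
vertex 4.033 -1.637 2.491
vertex 4.196 -1.584 3.304
vertex 4.503 -2.215 2.86
endloop
endfacet
facet normal 0.677 0.084 -0.731
outer loop
vertex 4.033 -1.637 2.491
vertex 4.503 -2.215 2.86
vertex 3.929 -2.44 2.303
endloop
endfacet
facet normal 0.022 0.225 -0.974
outer loop
vertex 4.033 -1.637 2.491
vertex 3.929 -2.44 2.303
vertex 3.268 -1.947 2.402
endloop
endfacet
facet normal -0.242 0.768 -0.592
outer loop
vertex 4.033 -1.637 2.491
vertex 3.268 -1.947 2.402
vertex 3.432 -1.418 3.021
endloop
endfacet
facet normal 0.903 0.158 0.399
outer loop
vertex 4.503 -2.215 2.86
vertex 4.196 -1.584 3.304
vertex 4.192 -2.353 3.618
endloop
endfacet
facet normal -0.016 0.843 0.538
outer loop
vertex 4.196 -1.584 3.304
vertex 3.432 -1.418 3.021
vertex 3.531 -1.86 3.717
endloop
endfacet
facet normal -0.814 0.530 -0.237
outer loop
vertex 3.432 -1.418 3.021
vertex 3.268 -1.947 2.402
vertex 2.957 -2.085 3.16
endloop
endfacet
facet normal -0.387 -0.347 -0.854
outer loop
vertex 3.268 -1.947 2.402
vertex 3.929 -2.44 2.303
vertex 3.264 -2.716 2.716
endloop
endfacet
facet normal 0.674 -0.576 -0.462
outer loop
vertex 3.929 -2.44 2.303
vertex 4.503 -2.215 2.86
vertex 4.028 -2.882 2.999
endloop
endfacet
facet normal -0.022 -0.225 0.974
outer loop
vertex 3.427 -2.663 3.529
vertex 4.192 -2.353 3.618
vertex 3.531 -1.86 3.717
endloop
endfacet
facet normal -0.677 -0.084 0.731
outer loop
vertex 3.427 -2.663 3.529
vertex 3.531 -1.86 3.717
vertex 2.957 -2.085 3.16
endloop
endfacet
facet normal -0.819 -0.539 0.199
outer loop
vertex 3.427 -2.663 3.529
vertex 2.957 -2.085 3.16
vertex 3.264 -2.716 2.716
endloop
endfacet
facet normal -0.251 -0.961 0.113
outer loop
vertex 3.427 -2.663 3.529
vertex 3.264 -2.716 2.716
vertex 4.028 -2.882 2.999
endloop
endfacet
facet normal 0.242 -0.768 0.592
outer loop
vertex 3.427 -2.663 3.529
vertex 4.028 -2.882 2.999
vertex 4.192 -2.353 3.618
endloop
endfacet
facet normal 0.387 0.347 0.854
outer loop
vertex 3.531 -1.86 3.717
vertex 4.192 -2.353 3.618
vertex 4.196 -1.584 3.304
endloop
endfacet
facet normal -0.674 0.576 0.462
outer loop
vertex 2.957 -2.085 3.16
vertex 3.531 -1.86 3.717
vertex 3.432 -1.418 3.021
endloop
endfacet
facet normal -0.903 -0.158 -0.399
outer loop
vertex 3.264 -2.716 2.716
vertex 2.957 -2.085 3.16
vertex 3.268 -1.947 2.402
endloop
endfacet
facet normal 0.016 -0.843 -0.538
outer loop
vertex 4.028 -2.882 2.999
vertex 3.264 -2.716 2.716
vertex 3.929 -2.44 2.303
endloop
endfacet
facet normal 0.814 -0.530 0.237
outer loop
vertex 4.192 -2.353 3.618
vertex 4.028 -2.882 2.999
vertex 4.503 -2.215 2.86
endloop
endfacet
facet normal 0.310 -0.780 -0.543
outer loop
vertex 1.261 -0.566 2.346
vertex 0.954 -0.187 1.626
vertex 1.746 -0.118 1.979
endloop
endfacet
facet normal 0.397 0.285 0.872
outer loop
vertex 1.261 -0.566 2.346
vertex 1.746 -0.118 1.979
vertex 0.606 0.687 2.234
endloop
endfacet
facet normal 0.311 -0.779 -0.544
outer loop
vertex 1.746 -0.118 1.979
vertex 0.954 -0.187 1.626
vertex 1.634 0.279 1.347
endloop
endfacet
facet normal 0.591 0.726 0.351
outer loop
vertex 1.746 -0.118 1.979
vertex 1.634 0.279 1.347
vertex 0.606 0.687 2.234
endloop
endfacet
facet normal 0.311 -0.779 -0.544
outer loop
vertex 1.634 0.279 1.347
vertex 0.954 -0.187 1.626
vertex 1.01 0.325 0.924
endloop
endfacet
facet normal 0.207 0.958 -0.201
outer loop
vertex 1.634 0.279 1.347
vertex 1.01 0.325 0.924
vertex 0.606 0.687 2.234
endloop
endfacet
facet normal 0.310 -0.780 -0.544
outer loop
vertex 1.01 0.325 0.924
vertex 0.954 -0.187 1.626
vertex 0.344 -0.014 1.03
endloop
endfacet
facet normal -0.468 0.804 -0.367
outer loop
vertex 1.01 0.325 0.924
vertex 0.344 -0.014 1.03
vertex 0.606 0.687 2.234
endloop
endfacet
facet normal 0.310 -0.780 -0.544
outer loop
vertex 0.344 -0.014 1.03
vertex 0.954 -0.187 1.626
vertex 0.137 -0.483 1.584
endloop
endfacet
facet normal -0.924 0.382 -0.022
outer loop
vertex 0.344 -0.014 1.03
vertex 0.137 -0.483 1.584
vertex 0.606 0.687 2.234
endloop
endfacet
facet normal 0.310 -0.780 -0.544
outer loop
vertex 0.137 -0.483 1.584
vertex 0.954 -0.187 1.626
vertex 0.545 -0.729 2.17
endloop
endfacet
facet normal -0.819 0.009 0.574
outer loop
vertex 0.137 -0.483 1.584
vertex 0.545 -0.729 2.17
vertex 0.606 0.687 2.234
endloop
endfacet
facet normal 0.311 -0.780 -0.543
outer loop
vertex 0.545 -0.729 2.17
vertex 0.954 -0.187 1.626
vertex 1.261 -0.566 2.346
endloop
endfacet
facet normal -0.231 -0.034 0.972
outer loop
vertex 0.545 -0.729 2.17
vertex 1.261 -0.566 2.346
vertex 0.606 0.687 2.234
endloop
endfacet

endsolid


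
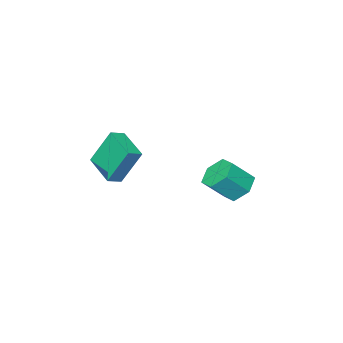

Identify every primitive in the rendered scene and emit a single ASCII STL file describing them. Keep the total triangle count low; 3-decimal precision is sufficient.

solid 
facet normal -0.637 0.299 -0.710
outer loop
vertex -2.835 2.645 -0.494
vertex -3.353 3.161 0.188
vertex -2.6 3.598 -0.303
endloop
endfacet
facet normal 0.734 -0.045 -0.678
outer loop
vertex -2.835 2.645 -0.494
vertex -2.6 3.598 -0.303
vertex -1.809 2.163 0.649
endloop
endfacet
facet normal 0.734 -0.045 -0.678
outer loop
vertex -1.809 2.163 0.649
vertex -2.6 3.598 -0.303
vertex -1.574 3.115 0.84
endloop
endfacet
facet normal 0.637 -0.300 0.710
outer loop
vertex -1.809 2.163 0.649
vertex -1.574 3.115 0.84
vertex -2.327 2.679 1.332
endloop
endfacet
facet normal -0.637 0.300 -0.710
outer loop
vertex -2.6 3.598 -0.303
vertex -3.353 3.161 0.188
vertex -3.117 4.114 0.379
endloop
endfacet
facet normal 0.571 0.802 -0.174
outer loop
vertex -2.6 3.598 -0.303
vertex -3.117 4.114 0.379
vertex -1.574 3.115 0.84
endloop
endfacet
facet normal 0.571 0.802 -0.175
outer loop
vertex -1.574 3.115 0.84
vertex -3.117 4.114 0.379
vertex -2.091 3.632 1.522
endloop
endfacet
facet normal 0.637 -0.299 0.710
outer loop
vertex -1.574 3.115 0.84
vertex -2.091 3.632 1.522
vertex -2.327 2.679 1.332
endloop
endfacet
facet normal -0.637 0.300 -0.710
outer loop
vertex -3.117 4.114 0.379
vertex -3.353 3.161 0.188
vertex -3.871 3.677 0.871
endloop
endfacet
facet normal -0.163 0.848 0.504
outer loop
vertex -3.117 4.114 0.379
vertex -3.871 3.677 0.871
vertex -2.091 3.632 1.522
endloop
endfacet
facet normal -0.163 0.848 0.504
outer loop
vertex -2.091 3.632 1.522
vertex -3.871 3.677 0.871
vertex -2.845 3.195 2.014
endloop
endfacet
facet normal 0.637 -0.299 0.710
outer loop
vertex -2.091 3.632 1.522
vertex -2.845 3.195 2.014
vertex -2.327 2.679 1.332
endloop
endfacet
facet normal -0.637 0.300 -0.710
outer loop
vertex -3.871 3.677 0.871
vertex -3.353 3.161 0.188
vertex -4.106 2.725 0.68
endloop
endfacet
facet normal -0.734 0.045 0.678
outer loop
vertex -3.871 3.677 0.871
vertex -4.106 2.725 0.68
vertex -2.845 3.195 2.014
endloop
endfacet
facet normal -0.734 0.045 0.678
outer loop
vertex -2.845 3.195 2.014
vertex -4.106 2.725 0.68
vertex -3.08 2.242 1.823
endloop
endfacet
facet normal 0.637 -0.299 0.710
outer loop
vertex -2.845 3.195 2.014
vertex -3.08 2.242 1.823
vertex -2.327 2.679 1.332
endloop
endfacet
facet normal -0.637 0.299 -0.710
outer loop
vertex -4.106 2.725 0.68
vertex -3.353 3.161 0.188
vertex -3.589 2.208 -0.002
endloop
endfacet
facet normal -0.572 -0.802 0.174
outer loop
vertex -4.106 2.725 0.68
vertex -3.589 2.208 -0.002
vertex -3.08 2.242 1.823
endloop
endfacet
facet normal -0.571 -0.802 0.174
outer loop
vertex -3.08 2.242 1.823
vertex -3.589 2.208 -0.002
vertex -2.563 1.726 1.141
endloop
endfacet
facet normal 0.637 -0.300 0.710
outer loop
vertex -3.08 2.242 1.823
vertex -2.563 1.726 1.141
vertex -2.327 2.679 1.332
endloop
endfacet
facet normal -0.637 0.299 -0.710
outer loop
vertex -3.589 2.208 -0.002
vertex -3.353 3.161 0.188
vertex -2.835 2.645 -0.494
endloop
endfacet
facet normal 0.163 -0.848 -0.504
outer loop
vertex -3.589 2.208 -0.002
vertex -2.835 2.645 -0.494
vertex -2.563 1.726 1.141
endloop
endfacet
facet normal 0.163 -0.848 -0.504
outer loop
vertex -2.563 1.726 1.141
vertex -2.835 2.645 -0.494
vertex -1.809 2.163 0.649
endloop
endfacet
facet normal 0.637 -0.300 0.710
outer loop
vertex -2.563 1.726 1.141
vertex -1.809 2.163 0.649
vertex -2.327 2.679 1.332
endloop
endfacet
facet normal -0.930 0.077 -0.360
outer loop
vertex 1.949 1.092 4.839
vertex 2.294 2.811 4.315
vertex 2.613 0.391 2.974
endloop
endfacet
facet normal -0.188 -0.940 0.286
outer loop
vertex 3.366 0.329 3.265
vertex 1.949 1.092 4.839
vertex 2.613 0.391 2.974
endloop
endfacet
facet normal -0.930 0.077 -0.359
outer loop
vertex 2.613 0.391 2.974
vertex 2.294 2.811 4.315
vertex 2.957 2.11 2.45
endloop
endfacet
facet normal 0.316 -0.334 -0.888
outer loop
vertex 2.957 2.11 2.45
vertex 3.366 0.329 3.265
vertex 2.613 0.391 2.974
endloop
endfacet
facet normal -0.316 0.334 0.888
outer loop
vertex 1.949 1.092 4.839
vertex 3.047 2.749 4.606
vertex 2.294 2.811 4.315
endloop
endfacet
facet normal -0.188 -0.940 0.286
outer loop
vertex 2.703 1.03 5.13
vertex 1.949 1.092 4.839
vertex 3.366 0.329 3.265
endloop
endfacet
facet normal -0.315 0.334 0.888
outer loop
vertex 2.703 1.03 5.13
vertex 3.047 2.749 4.606
vertex 1.949 1.092 4.839
endloop
endfacet
facet normal 0.188 0.940 -0.286
outer loop
vertex 2.294 2.811 4.315
vertex 3.047 2.749 4.606
vertex 2.957 2.11 2.45
endloop
endfacet
facet normal 0.315 -0.334 -0.888
outer loop
vertex 3.711 2.048 2.741
vertex 3.366 0.329 3.265
vertex 2.957 2.11 2.45
endloop
endfacet
facet normal 0.188 0.940 -0.286
outer loop
vertex 2.957 2.11 2.45
vertex 3.047 2.749 4.606
vertex 3.711 2.048 2.741
endloop
endfacet
facet normal 0.930 -0.077 0.360
outer loop
vertex 3.711 2.048 2.741
vertex 2.703 1.03 5.13
vertex 3.366 0.329 3.265
endloop
endfacet
facet normal 0.930 -0.076 0.360
outer loop
vertex 3.047 2.749 4.606
vertex 2.703 1.03 5.13
vertex 3.711 2.048 2.741
endloop
endfacet

endsolid


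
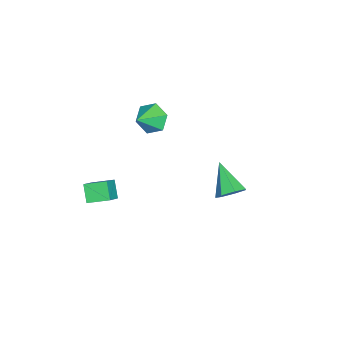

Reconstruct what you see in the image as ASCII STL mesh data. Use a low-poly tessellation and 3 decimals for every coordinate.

solid 
facet normal -0.592 -0.343 0.729
outer loop
vertex -0.031 -3.326 0.169
vertex -0.236 -2.219 0.524
vertex -0.952 -3.265 -0.551
endloop
endfacet
facet normal 0.173 -0.938 -0.301
outer loop
vertex -0.324 -2.901 -1.324
vertex -0.031 -3.326 0.169
vertex -0.952 -3.265 -0.551
endloop
endfacet
facet normal -0.593 -0.343 0.729
outer loop
vertex -0.952 -3.265 -0.551
vertex -0.236 -2.219 0.524
vertex -1.156 -2.158 -0.196
endloop
endfacet
facet normal -0.787 0.052 -0.615
outer loop
vertex -1.156 -2.158 -0.196
vertex -0.324 -2.901 -1.324
vertex -0.952 -3.265 -0.551
endloop
endfacet
facet normal 0.787 -0.052 0.615
outer loop
vertex -0.031 -3.326 0.169
vertex 0.392 -1.855 -0.249
vertex -0.236 -2.219 0.524
endloop
endfacet
facet normal 0.173 -0.938 -0.301
outer loop
vertex 0.596 -2.962 -0.604
vertex -0.031 -3.326 0.169
vertex -0.324 -2.901 -1.324
endloop
endfacet
facet normal 0.787 -0.052 0.614
outer loop
vertex 0.596 -2.962 -0.604
vertex 0.392 -1.855 -0.249
vertex -0.031 -3.326 0.169
endloop
endfacet
facet normal -0.173 0.938 0.301
outer loop
vertex -0.236 -2.219 0.524
vertex 0.392 -1.855 -0.249
vertex -1.156 -2.158 -0.196
endloop
endfacet
facet normal -0.787 0.051 -0.614
outer loop
vertex -0.529 -1.794 -0.969
vertex -0.324 -2.901 -1.324
vertex -1.156 -2.158 -0.196
endloop
endfacet
facet normal -0.173 0.938 0.301
outer loop
vertex -1.156 -2.158 -0.196
vertex 0.392 -1.855 -0.249
vertex -0.529 -1.794 -0.969
endloop
endfacet
facet normal 0.593 0.343 -0.728
outer loop
vertex -0.529 -1.794 -0.969
vertex 0.596 -2.962 -0.604
vertex -0.324 -2.901 -1.324
endloop
endfacet
facet normal 0.593 0.343 -0.729
outer loop
vertex 0.392 -1.855 -0.249
vertex 0.596 -2.962 -0.604
vertex -0.529 -1.794 -0.969
endloop
endfacet
facet normal 0.603 0.500 -0.621
outer loop
vertex 0.884 3.703 2.225
vertex 0.27 4.008 1.874
vertex 0.663 4.282 2.476
endloop
endfacet
facet normal 0.459 -0.200 0.866
outer loop
vertex 0.884 3.703 2.225
vertex 0.663 4.282 2.476
vertex -0.81 3.112 2.986
endloop
endfacet
facet normal 0.603 0.500 -0.621
outer loop
vertex 0.663 4.282 2.476
vertex 0.27 4.008 1.874
vertex 0.146 4.654 2.274
endloop
endfacet
facet normal -0.036 0.437 0.899
outer loop
vertex 0.663 4.282 2.476
vertex 0.146 4.654 2.274
vertex -0.81 3.112 2.986
endloop
endfacet
facet normal 0.602 0.501 -0.622
outer loop
vertex 0.146 4.654 2.274
vertex 0.27 4.008 1.874
vertex -0.278 4.539 1.771
endloop
endfacet
facet normal -0.669 0.611 0.424
outer loop
vertex 0.146 4.654 2.274
vertex -0.278 4.539 1.771
vertex -0.81 3.112 2.986
endloop
endfacet
facet normal 0.602 0.501 -0.621
outer loop
vertex -0.278 4.539 1.771
vertex 0.27 4.008 1.874
vertex -0.29 4.025 1.345
endloop
endfacet
facet normal -0.962 0.188 -0.200
outer loop
vertex -0.278 4.539 1.771
vertex -0.29 4.025 1.345
vertex -0.81 3.112 2.986
endloop
endfacet
facet normal 0.602 0.501 -0.622
outer loop
vertex -0.29 4.025 1.345
vertex 0.27 4.008 1.874
vertex 0.12 3.497 1.317
endloop
endfacet
facet normal -0.694 -0.512 -0.505
outer loop
vertex -0.29 4.025 1.345
vertex 0.12 3.497 1.317
vertex -0.81 3.112 2.986
endloop
endfacet
facet normal 0.603 0.500 -0.621
outer loop
vertex 0.12 3.497 1.317
vertex 0.27 4.008 1.874
vertex 0.642 3.354 1.709
endloop
endfacet
facet normal -0.068 -0.963 -0.260
outer loop
vertex 0.12 3.497 1.317
vertex 0.642 3.354 1.709
vertex -0.81 3.112 2.986
endloop
endfacet
facet normal 0.603 0.500 -0.621
outer loop
vertex 0.642 3.354 1.709
vertex 0.27 4.008 1.874
vertex 0.884 3.703 2.225
endloop
endfacet
facet normal 0.445 -0.825 0.349
outer loop
vertex 0.642 3.354 1.709
vertex 0.884 3.703 2.225
vertex -0.81 3.112 2.986
endloop
endfacet
facet normal -0.806 0.274 -0.525
outer loop
vertex -3.918 -1.399 1.155
vertex -4.399 -1.319 1.935
vertex -3.937 -0.596 1.603
endloop
endfacet
facet normal 0.915 0.213 -0.343
outer loop
vertex -3.918 -1.399 1.155
vertex -3.937 -0.596 1.603
vertex -3.281 -1.701 2.665
endloop
endfacet
facet normal -0.806 0.273 -0.526
outer loop
vertex -3.937 -0.596 1.603
vertex -4.399 -1.319 1.935
vertex -4.419 -0.516 2.383
endloop
endfacet
facet normal 0.642 0.694 0.326
outer loop
vertex -3.937 -0.596 1.603
vertex -4.419 -0.516 2.383
vertex -3.281 -1.701 2.665
endloop
endfacet
facet normal -0.805 0.274 -0.526
outer loop
vertex -4.419 -0.516 2.383
vertex -4.399 -1.319 1.935
vertex -4.881 -1.239 2.714
endloop
endfacet
facet normal 0.128 0.344 0.930
outer loop
vertex -4.419 -0.516 2.383
vertex -4.881 -1.239 2.714
vertex -3.281 -1.701 2.665
endloop
endfacet
facet normal -0.805 0.275 -0.526
outer loop
vertex -4.881 -1.239 2.714
vertex -4.399 -1.319 1.935
vertex -4.862 -2.042 2.266
endloop
endfacet
facet normal -0.114 -0.486 0.866
outer loop
vertex -4.881 -1.239 2.714
vertex -4.862 -2.042 2.266
vertex -3.281 -1.701 2.665
endloop
endfacet
facet normal -0.805 0.275 -0.526
outer loop
vertex -4.862 -2.042 2.266
vertex -4.399 -1.319 1.935
vertex -4.38 -2.122 1.486
endloop
endfacet
facet normal 0.159 -0.967 0.197
outer loop
vertex -4.862 -2.042 2.266
vertex -4.38 -2.122 1.486
vertex -3.281 -1.701 2.665
endloop
endfacet
facet normal -0.806 0.274 -0.525
outer loop
vertex -4.38 -2.122 1.486
vertex -4.399 -1.319 1.935
vertex -3.918 -1.399 1.155
endloop
endfacet
facet normal 0.673 -0.617 -0.407
outer loop
vertex -4.38 -2.122 1.486
vertex -3.918 -1.399 1.155
vertex -3.281 -1.701 2.665
endloop
endfacet

endsolid


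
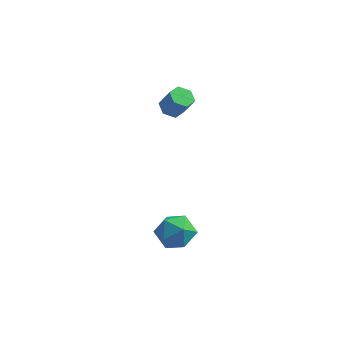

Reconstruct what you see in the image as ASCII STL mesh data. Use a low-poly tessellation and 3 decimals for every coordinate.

solid 
facet normal -0.368 0.434 0.822
outer loop
vertex 2.442 -2.193 -2.121
vertex 2.68 -3.137 -1.516
vertex 3.461 -2.302 -1.607
endloop
endfacet
facet normal -0.093 0.921 0.379
outer loop
vertex 2.442 -2.193 -2.121
vertex 3.461 -2.302 -1.607
vertex 3.397 -1.872 -2.667
endloop
endfacet
facet normal -0.432 0.867 -0.247
outer loop
vertex 2.442 -2.193 -2.121
vertex 3.397 -1.872 -2.667
vertex 2.578 -2.441 -3.232
endloop
endfacet
facet normal -0.918 0.348 -0.190
outer loop
vertex 2.442 -2.193 -2.121
vertex 2.578 -2.441 -3.232
vertex 2.134 -3.222 -2.52
endloop
endfacet
facet normal -0.878 0.080 0.471
outer loop
vertex 2.442 -2.193 -2.121
vertex 2.134 -3.222 -2.52
vertex 2.68 -3.137 -1.516
endloop
endfacet
facet normal 0.594 0.757 0.271
outer loop
vertex 3.397 -1.872 -2.667
vertex 3.461 -2.302 -1.607
vertex 4.226 -2.618 -2.4
endloop
endfacet
facet normal 0.147 -0.030 0.989
outer loop
vertex 3.461 -2.302 -1.607
vertex 2.68 -3.137 -1.516
vertex 3.782 -3.399 -1.688
endloop
endfacet
facet normal -0.678 -0.603 0.420
outer loop
vertex 2.68 -3.137 -1.516
vertex 2.134 -3.222 -2.52
vertex 2.963 -3.968 -2.253
endloop
endfacet
facet normal -0.742 -0.169 -0.648
outer loop
vertex 2.134 -3.222 -2.52
vertex 2.578 -2.441 -3.232
vertex 2.899 -3.538 -3.313
endloop
endfacet
facet normal 0.044 0.671 -0.740
outer loop
vertex 2.578 -2.441 -3.232
vertex 3.397 -1.872 -2.667
vertex 3.68 -2.703 -3.404
endloop
endfacet
facet normal 0.918 -0.348 0.190
outer loop
vertex 3.918 -3.647 -2.799
vertex 4.226 -2.618 -2.4
vertex 3.782 -3.399 -1.688
endloop
endfacet
facet normal 0.432 -0.867 0.247
outer loop
vertex 3.918 -3.647 -2.799
vertex 3.782 -3.399 -1.688
vertex 2.963 -3.968 -2.253
endloop
endfacet
facet normal 0.093 -0.921 -0.379
outer loop
vertex 3.918 -3.647 -2.799
vertex 2.963 -3.968 -2.253
vertex 2.899 -3.538 -3.313
endloop
endfacet
facet normal 0.368 -0.434 -0.822
outer loop
vertex 3.918 -3.647 -2.799
vertex 2.899 -3.538 -3.313
vertex 3.68 -2.703 -3.404
endloop
endfacet
facet normal 0.878 -0.080 -0.471
outer loop
vertex 3.918 -3.647 -2.799
vertex 3.68 -2.703 -3.404
vertex 4.226 -2.618 -2.4
endloop
endfacet
facet normal 0.742 0.169 0.648
outer loop
vertex 3.782 -3.399 -1.688
vertex 4.226 -2.618 -2.4
vertex 3.461 -2.302 -1.607
endloop
endfacet
facet normal -0.044 -0.671 0.740
outer loop
vertex 2.963 -3.968 -2.253
vertex 3.782 -3.399 -1.688
vertex 2.68 -3.137 -1.516
endloop
endfacet
facet normal -0.594 -0.757 -0.271
outer loop
vertex 2.899 -3.538 -3.313
vertex 2.963 -3.968 -2.253
vertex 2.134 -3.222 -2.52
endloop
endfacet
facet normal -0.147 0.030 -0.989
outer loop
vertex 3.68 -2.703 -3.404
vertex 2.899 -3.538 -3.313
vertex 2.578 -2.441 -3.232
endloop
endfacet
facet normal 0.678 0.603 -0.420
outer loop
vertex 4.226 -2.618 -2.4
vertex 3.68 -2.703 -3.404
vertex 3.397 -1.872 -2.667
endloop
endfacet
facet normal -0.491 0.139 -0.860
outer loop
vertex 0.804 3.283 1.024
vertex 0.377 3.777 1.348
vertex 0.998 3.986 1.027
endloop
endfacet
facet normal 0.830 -0.227 -0.510
outer loop
vertex 0.804 3.283 1.024
vertex 0.998 3.986 1.027
vertex 1.491 3.088 2.228
endloop
endfacet
facet normal 0.830 -0.226 -0.510
outer loop
vertex 1.491 3.088 2.228
vertex 0.998 3.986 1.027
vertex 1.685 3.792 2.231
endloop
endfacet
facet normal 0.491 -0.139 0.860
outer loop
vertex 1.491 3.088 2.228
vertex 1.685 3.792 2.231
vertex 1.063 3.583 2.552
endloop
endfacet
facet normal -0.491 0.138 -0.860
outer loop
vertex 0.998 3.986 1.027
vertex 0.377 3.777 1.348
vertex 0.57 4.481 1.351
endloop
endfacet
facet normal 0.645 0.722 -0.251
outer loop
vertex 0.998 3.986 1.027
vertex 0.57 4.481 1.351
vertex 1.685 3.792 2.231
endloop
endfacet
facet normal 0.644 0.723 -0.251
outer loop
vertex 1.685 3.792 2.231
vertex 0.57 4.481 1.351
vertex 1.257 4.286 2.555
endloop
endfacet
facet normal 0.491 -0.139 0.860
outer loop
vertex 1.685 3.792 2.231
vertex 1.257 4.286 2.555
vertex 1.063 3.583 2.552
endloop
endfacet
facet normal -0.491 0.138 -0.860
outer loop
vertex 0.57 4.481 1.351
vertex 0.377 3.777 1.348
vertex -0.051 4.272 1.672
endloop
endfacet
facet normal -0.185 0.948 0.259
outer loop
vertex 0.57 4.481 1.351
vertex -0.051 4.272 1.672
vertex 1.257 4.286 2.555
endloop
endfacet
facet normal -0.185 0.948 0.259
outer loop
vertex 1.257 4.286 2.555
vertex -0.051 4.272 1.672
vertex 0.636 4.077 2.876
endloop
endfacet
facet normal 0.491 -0.139 0.860
outer loop
vertex 1.257 4.286 2.555
vertex 0.636 4.077 2.876
vertex 1.063 3.583 2.552
endloop
endfacet
facet normal -0.491 0.139 -0.860
outer loop
vertex -0.051 4.272 1.672
vertex 0.377 3.777 1.348
vertex -0.245 3.568 1.669
endloop
endfacet
facet normal -0.830 0.226 0.510
outer loop
vertex -0.051 4.272 1.672
vertex -0.245 3.568 1.669
vertex 0.636 4.077 2.876
endloop
endfacet
facet normal -0.830 0.227 0.510
outer loop
vertex 0.636 4.077 2.876
vertex -0.245 3.568 1.669
vertex 0.442 3.374 2.873
endloop
endfacet
facet normal 0.491 -0.139 0.860
outer loop
vertex 0.636 4.077 2.876
vertex 0.442 3.374 2.873
vertex 1.063 3.583 2.552
endloop
endfacet
facet normal -0.491 0.139 -0.860
outer loop
vertex -0.245 3.568 1.669
vertex 0.377 3.777 1.348
vertex 0.183 3.074 1.345
endloop
endfacet
facet normal -0.644 -0.723 0.251
outer loop
vertex -0.245 3.568 1.669
vertex 0.183 3.074 1.345
vertex 0.442 3.374 2.873
endloop
endfacet
facet normal -0.645 -0.722 0.251
outer loop
vertex 0.442 3.374 2.873
vertex 0.183 3.074 1.345
vertex 0.87 2.879 2.549
endloop
endfacet
facet normal 0.491 -0.138 0.860
outer loop
vertex 0.442 3.374 2.873
vertex 0.87 2.879 2.549
vertex 1.063 3.583 2.552
endloop
endfacet
facet normal -0.491 0.139 -0.860
outer loop
vertex 0.183 3.074 1.345
vertex 0.377 3.777 1.348
vertex 0.804 3.283 1.024
endloop
endfacet
facet normal 0.185 -0.948 -0.259
outer loop
vertex 0.183 3.074 1.345
vertex 0.804 3.283 1.024
vertex 0.87 2.879 2.549
endloop
endfacet
facet normal 0.185 -0.948 -0.259
outer loop
vertex 0.87 2.879 2.549
vertex 0.804 3.283 1.024
vertex 1.491 3.088 2.228
endloop
endfacet
facet normal 0.491 -0.138 0.860
outer loop
vertex 0.87 2.879 2.549
vertex 1.491 3.088 2.228
vertex 1.063 3.583 2.552
endloop
endfacet

endsolid


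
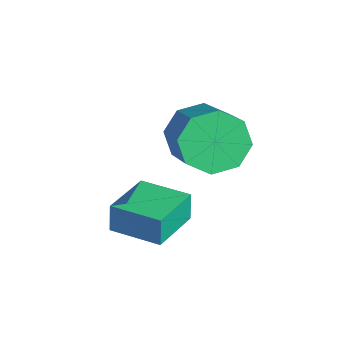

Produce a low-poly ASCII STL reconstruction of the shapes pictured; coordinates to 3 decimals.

solid 
facet normal -0.854 0.045 -0.518
outer loop
vertex -2.933 2.325 -0.56
vertex -3.438 1.782 0.225
vertex -3.255 2.825 0.014
endloop
endfacet
facet normal 0.345 0.795 -0.499
outer loop
vertex -2.933 2.325 -0.56
vertex -3.255 2.825 0.014
vertex -1.336 2.241 0.41
endloop
endfacet
facet normal 0.345 0.795 -0.500
outer loop
vertex -1.336 2.241 0.41
vertex -3.255 2.825 0.014
vertex -1.658 2.741 0.983
endloop
endfacet
facet normal 0.854 -0.045 0.519
outer loop
vertex -1.336 2.241 0.41
vertex -1.658 2.741 0.983
vertex -1.842 1.698 1.195
endloop
endfacet
facet normal -0.854 0.045 -0.518
outer loop
vertex -3.255 2.825 0.014
vertex -3.438 1.782 0.225
vertex -3.684 2.715 0.711
endloop
endfacet
facet normal -0.031 0.990 0.137
outer loop
vertex -3.255 2.825 0.014
vertex -3.684 2.715 0.711
vertex -1.658 2.741 0.983
endloop
endfacet
facet normal -0.031 0.990 0.138
outer loop
vertex -1.658 2.741 0.983
vertex -3.684 2.715 0.711
vertex -2.088 2.63 1.681
endloop
endfacet
facet normal 0.854 -0.045 0.519
outer loop
vertex -1.658 2.741 0.983
vertex -2.088 2.63 1.681
vertex -1.842 1.698 1.195
endloop
endfacet
facet normal -0.854 0.045 -0.519
outer loop
vertex -3.684 2.715 0.711
vertex -3.438 1.782 0.225
vertex -3.97 2.058 1.124
endloop
endfacet
facet normal -0.389 0.606 0.694
outer loop
vertex -3.684 2.715 0.711
vertex -3.97 2.058 1.124
vertex -2.088 2.63 1.681
endloop
endfacet
facet normal -0.389 0.606 0.694
outer loop
vertex -2.088 2.63 1.681
vertex -3.97 2.058 1.124
vertex -2.373 1.974 2.094
endloop
endfacet
facet normal 0.854 -0.045 0.518
outer loop
vertex -2.088 2.63 1.681
vertex -2.373 1.974 2.094
vertex -1.842 1.698 1.195
endloop
endfacet
facet normal -0.854 0.045 -0.519
outer loop
vertex -3.97 2.058 1.124
vertex -3.438 1.782 0.225
vertex -3.944 1.239 1.01
endloop
endfacet
facet normal -0.520 -0.134 0.844
outer loop
vertex -3.97 2.058 1.124
vertex -3.944 1.239 1.01
vertex -2.373 1.974 2.094
endloop
endfacet
facet normal -0.520 -0.134 0.844
outer loop
vertex -2.373 1.974 2.094
vertex -3.944 1.239 1.01
vertex -2.347 1.155 1.98
endloop
endfacet
facet normal 0.854 -0.045 0.518
outer loop
vertex -2.373 1.974 2.094
vertex -2.347 1.155 1.98
vertex -1.842 1.698 1.195
endloop
endfacet
facet normal -0.854 0.045 -0.519
outer loop
vertex -3.944 1.239 1.01
vertex -3.438 1.782 0.225
vertex -3.622 0.739 0.437
endloop
endfacet
facet normal -0.345 -0.795 0.499
outer loop
vertex -3.944 1.239 1.01
vertex -3.622 0.739 0.437
vertex -2.347 1.155 1.98
endloop
endfacet
facet normal -0.345 -0.795 0.499
outer loop
vertex -2.347 1.155 1.98
vertex -3.622 0.739 0.437
vertex -2.025 0.655 1.406
endloop
endfacet
facet normal 0.854 -0.045 0.518
outer loop
vertex -2.347 1.155 1.98
vertex -2.025 0.655 1.406
vertex -1.842 1.698 1.195
endloop
endfacet
facet normal -0.854 0.045 -0.519
outer loop
vertex -3.622 0.739 0.437
vertex -3.438 1.782 0.225
vertex -3.192 0.85 -0.261
endloop
endfacet
facet normal 0.032 -0.990 -0.138
outer loop
vertex -3.622 0.739 0.437
vertex -3.192 0.85 -0.261
vertex -2.025 0.655 1.406
endloop
endfacet
facet normal 0.031 -0.990 -0.137
outer loop
vertex -2.025 0.655 1.406
vertex -3.192 0.85 -0.261
vertex -1.596 0.765 0.709
endloop
endfacet
facet normal 0.854 -0.045 0.518
outer loop
vertex -2.025 0.655 1.406
vertex -1.596 0.765 0.709
vertex -1.842 1.698 1.195
endloop
endfacet
facet normal -0.854 0.045 -0.518
outer loop
vertex -3.192 0.85 -0.261
vertex -3.438 1.782 0.225
vertex -2.907 1.506 -0.674
endloop
endfacet
facet normal 0.389 -0.606 -0.694
outer loop
vertex -3.192 0.85 -0.261
vertex -2.907 1.506 -0.674
vertex -1.596 0.765 0.709
endloop
endfacet
facet normal 0.390 -0.606 -0.694
outer loop
vertex -1.596 0.765 0.709
vertex -2.907 1.506 -0.674
vertex -1.31 1.422 0.296
endloop
endfacet
facet normal 0.854 -0.045 0.519
outer loop
vertex -1.596 0.765 0.709
vertex -1.31 1.422 0.296
vertex -1.842 1.698 1.195
endloop
endfacet
facet normal -0.854 0.045 -0.518
outer loop
vertex -2.907 1.506 -0.674
vertex -3.438 1.782 0.225
vertex -2.933 2.325 -0.56
endloop
endfacet
facet normal 0.520 0.134 -0.844
outer loop
vertex -2.907 1.506 -0.674
vertex -2.933 2.325 -0.56
vertex -1.31 1.422 0.296
endloop
endfacet
facet normal 0.520 0.134 -0.844
outer loop
vertex -1.31 1.422 0.296
vertex -2.933 2.325 -0.56
vertex -1.336 2.241 0.41
endloop
endfacet
facet normal 0.854 -0.045 0.519
outer loop
vertex -1.31 1.422 0.296
vertex -1.336 2.241 0.41
vertex -1.842 1.698 1.195
endloop
endfacet
facet normal -0.718 -0.694 -0.051
outer loop
vertex -2.455 -1.193 -1.44
vertex -3.653 0.063 -1.663
vertex -2.331 -1.249 -2.421
endloop
endfacet
facet normal 0.685 -0.717 0.128
outer loop
vertex -1.147 -0.103 -2.337
vertex -2.455 -1.193 -1.44
vertex -2.331 -1.249 -2.421
endloop
endfacet
facet normal -0.718 -0.694 -0.050
outer loop
vertex -2.331 -1.249 -2.421
vertex -3.653 0.063 -1.663
vertex -3.53 0.007 -2.644
endloop
endfacet
facet normal 0.125 -0.057 -0.991
outer loop
vertex -3.53 0.007 -2.644
vertex -1.147 -0.103 -2.337
vertex -2.331 -1.249 -2.421
endloop
endfacet
facet normal -0.125 0.057 0.991
outer loop
vertex -2.455 -1.193 -1.44
vertex -2.469 1.209 -1.579
vertex -3.653 0.063 -1.663
endloop
endfacet
facet normal 0.685 -0.718 0.127
outer loop
vertex -1.27 -0.047 -1.356
vertex -2.455 -1.193 -1.44
vertex -1.147 -0.103 -2.337
endloop
endfacet
facet normal -0.125 0.057 0.991
outer loop
vertex -1.27 -0.047 -1.356
vertex -2.469 1.209 -1.579
vertex -2.455 -1.193 -1.44
endloop
endfacet
facet normal -0.685 0.717 -0.127
outer loop
vertex -3.653 0.063 -1.663
vertex -2.469 1.209 -1.579
vertex -3.53 0.007 -2.644
endloop
endfacet
facet normal 0.125 -0.057 -0.991
outer loop
vertex -2.345 1.153 -2.56
vertex -1.147 -0.103 -2.337
vertex -3.53 0.007 -2.644
endloop
endfacet
facet normal -0.685 0.717 -0.128
outer loop
vertex -3.53 0.007 -2.644
vertex -2.469 1.209 -1.579
vertex -2.345 1.153 -2.56
endloop
endfacet
facet normal 0.718 0.694 0.050
outer loop
vertex -2.345 1.153 -2.56
vertex -1.27 -0.047 -1.356
vertex -1.147 -0.103 -2.337
endloop
endfacet
facet normal 0.718 0.694 0.051
outer loop
vertex -2.469 1.209 -1.579
vertex -1.27 -0.047 -1.356
vertex -2.345 1.153 -2.56
endloop
endfacet

endsolid


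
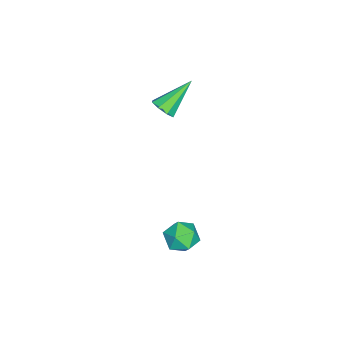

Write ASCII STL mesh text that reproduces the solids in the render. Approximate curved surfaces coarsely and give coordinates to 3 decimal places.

solid 
facet normal 0.578 -0.500 -0.645
outer loop
vertex -0.271 2.315 3.256
vertex -0.803 1.961 3.054
vertex -0.517 2.537 2.864
endloop
endfacet
facet normal 0.460 0.865 0.201
outer loop
vertex -0.271 2.315 3.256
vertex -0.517 2.537 2.864
vertex -1.957 2.959 4.346
endloop
endfacet
facet normal 0.577 -0.500 -0.646
outer loop
vertex -0.517 2.537 2.864
vertex -0.803 1.961 3.054
vertex -0.931 2.421 2.584
endloop
endfacet
facet normal -0.050 0.947 -0.318
outer loop
vertex -0.517 2.537 2.864
vertex -0.931 2.421 2.584
vertex -1.957 2.959 4.346
endloop
endfacet
facet normal 0.578 -0.499 -0.646
outer loop
vertex -0.931 2.421 2.584
vertex -0.803 1.961 3.054
vertex -1.269 2.036 2.579
endloop
endfacet
facet normal -0.630 0.560 -0.538
outer loop
vertex -0.931 2.421 2.584
vertex -1.269 2.036 2.579
vertex -1.957 2.959 4.346
endloop
endfacet
facet normal 0.578 -0.500 -0.646
outer loop
vertex -1.269 2.036 2.579
vertex -0.803 1.961 3.054
vertex -1.335 1.607 2.852
endloop
endfacet
facet normal -0.941 -0.066 -0.332
outer loop
vertex -1.269 2.036 2.579
vertex -1.335 1.607 2.852
vertex -1.957 2.959 4.346
endloop
endfacet
facet normal 0.577 -0.498 -0.647
outer loop
vertex -1.335 1.607 2.852
vertex -0.803 1.961 3.054
vertex -1.088 1.385 3.243
endloop
endfacet
facet normal -0.801 -0.570 0.182
outer loop
vertex -1.335 1.607 2.852
vertex -1.088 1.385 3.243
vertex -1.957 2.959 4.346
endloop
endfacet
facet normal 0.578 -0.498 -0.646
outer loop
vertex -1.088 1.385 3.243
vertex -0.803 1.961 3.054
vertex -0.675 1.501 3.523
endloop
endfacet
facet normal -0.292 -0.652 0.700
outer loop
vertex -1.088 1.385 3.243
vertex -0.675 1.501 3.523
vertex -1.957 2.959 4.346
endloop
endfacet
facet normal 0.578 -0.498 -0.647
outer loop
vertex -0.675 1.501 3.523
vertex -0.803 1.961 3.054
vertex -0.336 1.886 3.529
endloop
endfacet
facet normal 0.287 -0.267 0.920
outer loop
vertex -0.675 1.501 3.523
vertex -0.336 1.886 3.529
vertex -1.957 2.959 4.346
endloop
endfacet
facet normal 0.577 -0.499 -0.646
outer loop
vertex -0.336 1.886 3.529
vertex -0.803 1.961 3.054
vertex -0.271 2.315 3.256
endloop
endfacet
facet normal 0.600 0.363 0.713
outer loop
vertex -0.336 1.886 3.529
vertex -0.271 2.315 3.256
vertex -1.957 2.959 4.346
endloop
endfacet
facet normal -0.793 -0.221 0.568
outer loop
vertex 2.094 4.28 -2.036
vertex 2.17 3.399 -2.272
vertex 2.61 3.714 -1.535
endloop
endfacet
facet normal -0.438 0.338 0.833
outer loop
vertex 2.094 4.28 -2.036
vertex 2.61 3.714 -1.535
vertex 2.907 4.559 -1.722
endloop
endfacet
facet normal -0.418 0.846 0.331
outer loop
vertex 2.094 4.28 -2.036
vertex 2.907 4.559 -1.722
vertex 2.651 4.766 -2.575
endloop
endfacet
facet normal -0.761 0.600 -0.245
outer loop
vertex 2.094 4.28 -2.036
vertex 2.651 4.766 -2.575
vertex 2.195 4.049 -2.915
endloop
endfacet
facet normal -0.993 -0.059 -0.099
outer loop
vertex 2.094 4.28 -2.036
vertex 2.195 4.049 -2.915
vertex 2.17 3.399 -2.272
endloop
endfacet
facet normal 0.233 0.131 0.964
outer loop
vertex 2.907 4.559 -1.722
vertex 2.61 3.714 -1.535
vertex 3.485 3.851 -1.765
endloop
endfacet
facet normal -0.342 -0.773 0.535
outer loop
vertex 2.61 3.714 -1.535
vertex 2.17 3.399 -2.272
vertex 3.029 3.134 -2.105
endloop
endfacet
facet normal -0.667 -0.511 -0.543
outer loop
vertex 2.17 3.399 -2.272
vertex 2.195 4.049 -2.915
vertex 2.773 3.341 -2.958
endloop
endfacet
facet normal -0.292 0.555 -0.779
outer loop
vertex 2.195 4.049 -2.915
vertex 2.651 4.766 -2.575
vertex 3.07 4.186 -3.145
endloop
endfacet
facet normal 0.264 0.952 0.152
outer loop
vertex 2.651 4.766 -2.575
vertex 2.907 4.559 -1.722
vertex 3.51 4.501 -2.408
endloop
endfacet
facet normal 0.761 -0.600 0.245
outer loop
vertex 3.586 3.62 -2.644
vertex 3.485 3.851 -1.765
vertex 3.029 3.134 -2.105
endloop
endfacet
facet normal 0.418 -0.846 -0.331
outer loop
vertex 3.586 3.62 -2.644
vertex 3.029 3.134 -2.105
vertex 2.773 3.341 -2.958
endloop
endfacet
facet normal 0.438 -0.338 -0.833
outer loop
vertex 3.586 3.62 -2.644
vertex 2.773 3.341 -2.958
vertex 3.07 4.186 -3.145
endloop
endfacet
facet normal 0.793 0.221 -0.568
outer loop
vertex 3.586 3.62 -2.644
vertex 3.07 4.186 -3.145
vertex 3.51 4.501 -2.408
endloop
endfacet
facet normal 0.993 0.059 0.099
outer loop
vertex 3.586 3.62 -2.644
vertex 3.51 4.501 -2.408
vertex 3.485 3.851 -1.765
endloop
endfacet
facet normal 0.292 -0.555 0.779
outer loop
vertex 3.029 3.134 -2.105
vertex 3.485 3.851 -1.765
vertex 2.61 3.714 -1.535
endloop
endfacet
facet normal -0.264 -0.952 -0.152
outer loop
vertex 2.773 3.341 -2.958
vertex 3.029 3.134 -2.105
vertex 2.17 3.399 -2.272
endloop
endfacet
facet normal -0.233 -0.131 -0.964
outer loop
vertex 3.07 4.186 -3.145
vertex 2.773 3.341 -2.958
vertex 2.195 4.049 -2.915
endloop
endfacet
facet normal 0.342 0.773 -0.535
outer loop
vertex 3.51 4.501 -2.408
vertex 3.07 4.186 -3.145
vertex 2.651 4.766 -2.575
endloop
endfacet
facet normal 0.667 0.511 0.543
outer loop
vertex 3.485 3.851 -1.765
vertex 3.51 4.501 -2.408
vertex 2.907 4.559 -1.722
endloop
endfacet

endsolid
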